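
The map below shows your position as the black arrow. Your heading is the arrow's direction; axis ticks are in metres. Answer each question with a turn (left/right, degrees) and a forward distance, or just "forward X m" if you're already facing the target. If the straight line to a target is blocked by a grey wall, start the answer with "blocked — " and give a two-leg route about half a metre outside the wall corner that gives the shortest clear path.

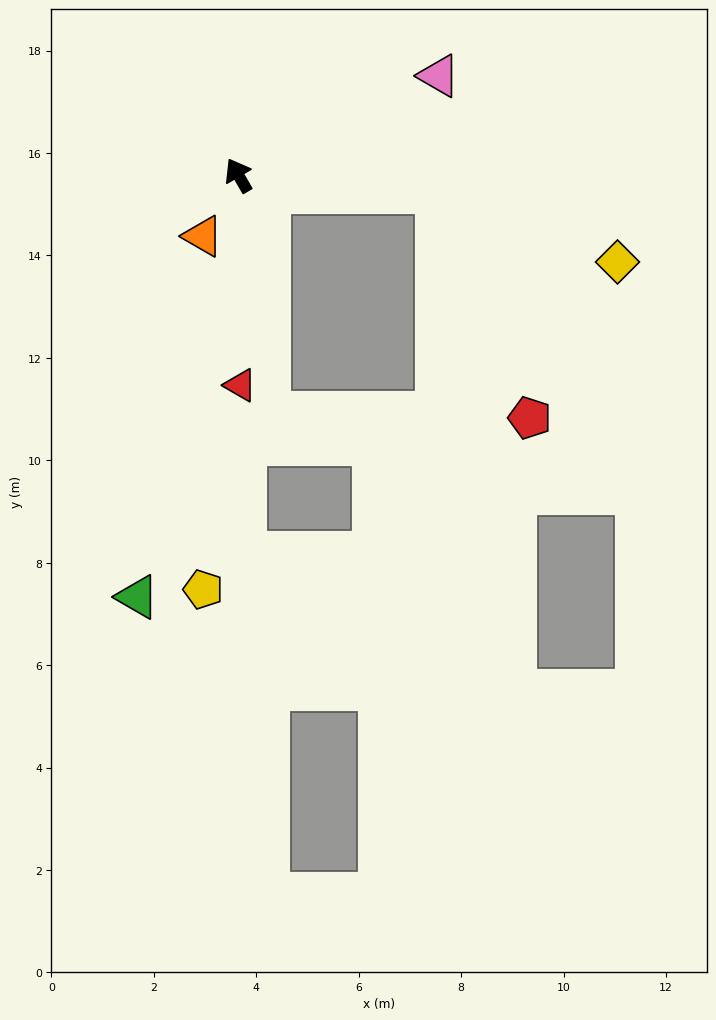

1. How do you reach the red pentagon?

blocked — turn right 125°, forward 3.9 m, then turn right 63°, forward 4.8 m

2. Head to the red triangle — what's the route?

turn left 150°, forward 4.1 m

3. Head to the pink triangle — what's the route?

turn right 94°, forward 4.4 m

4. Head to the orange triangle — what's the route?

turn left 120°, forward 1.4 m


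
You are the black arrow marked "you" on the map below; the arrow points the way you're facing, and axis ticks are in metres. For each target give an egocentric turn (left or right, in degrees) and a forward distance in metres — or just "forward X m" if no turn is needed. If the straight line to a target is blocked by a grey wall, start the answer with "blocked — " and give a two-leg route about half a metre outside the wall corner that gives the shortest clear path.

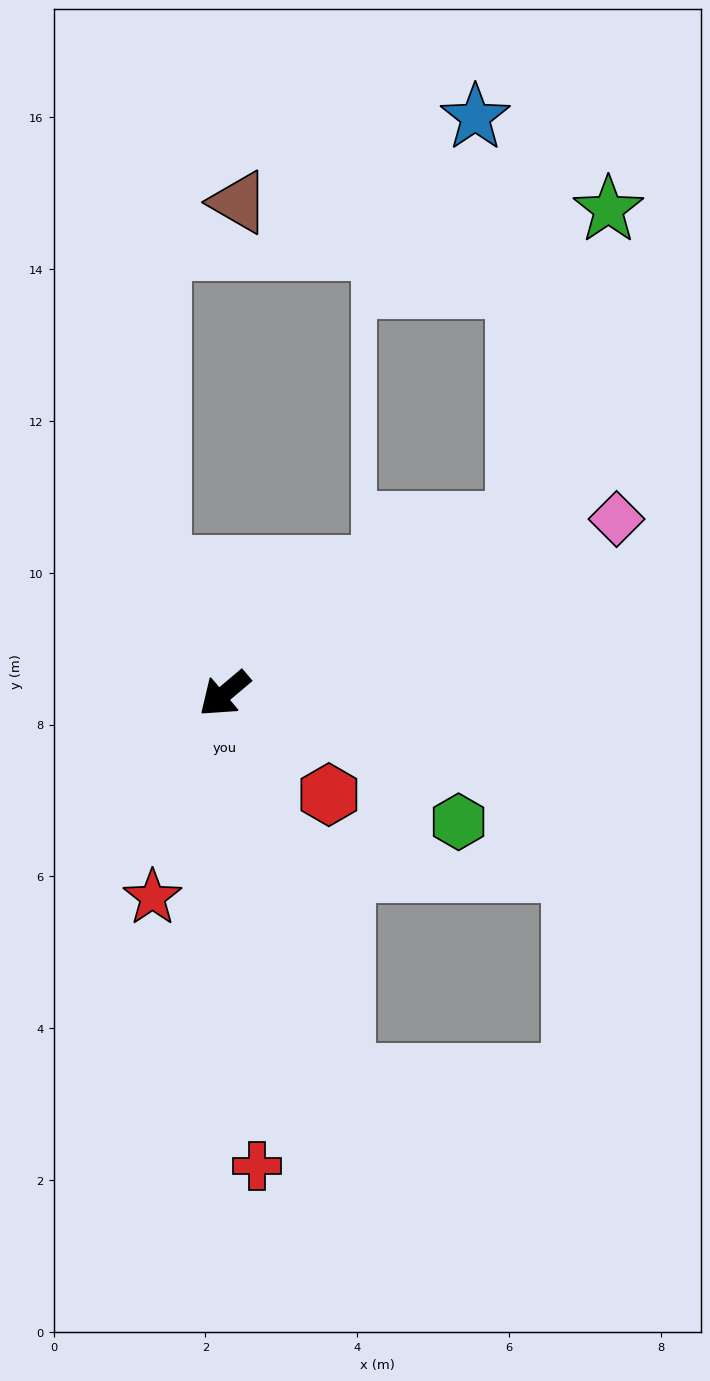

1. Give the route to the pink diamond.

turn left 164°, forward 5.7 m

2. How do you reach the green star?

blocked — turn left 170°, forward 4.5 m, then turn left 44°, forward 4.3 m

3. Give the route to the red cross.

turn left 54°, forward 6.2 m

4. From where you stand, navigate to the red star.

turn left 30°, forward 2.8 m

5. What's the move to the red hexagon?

turn left 96°, forward 1.9 m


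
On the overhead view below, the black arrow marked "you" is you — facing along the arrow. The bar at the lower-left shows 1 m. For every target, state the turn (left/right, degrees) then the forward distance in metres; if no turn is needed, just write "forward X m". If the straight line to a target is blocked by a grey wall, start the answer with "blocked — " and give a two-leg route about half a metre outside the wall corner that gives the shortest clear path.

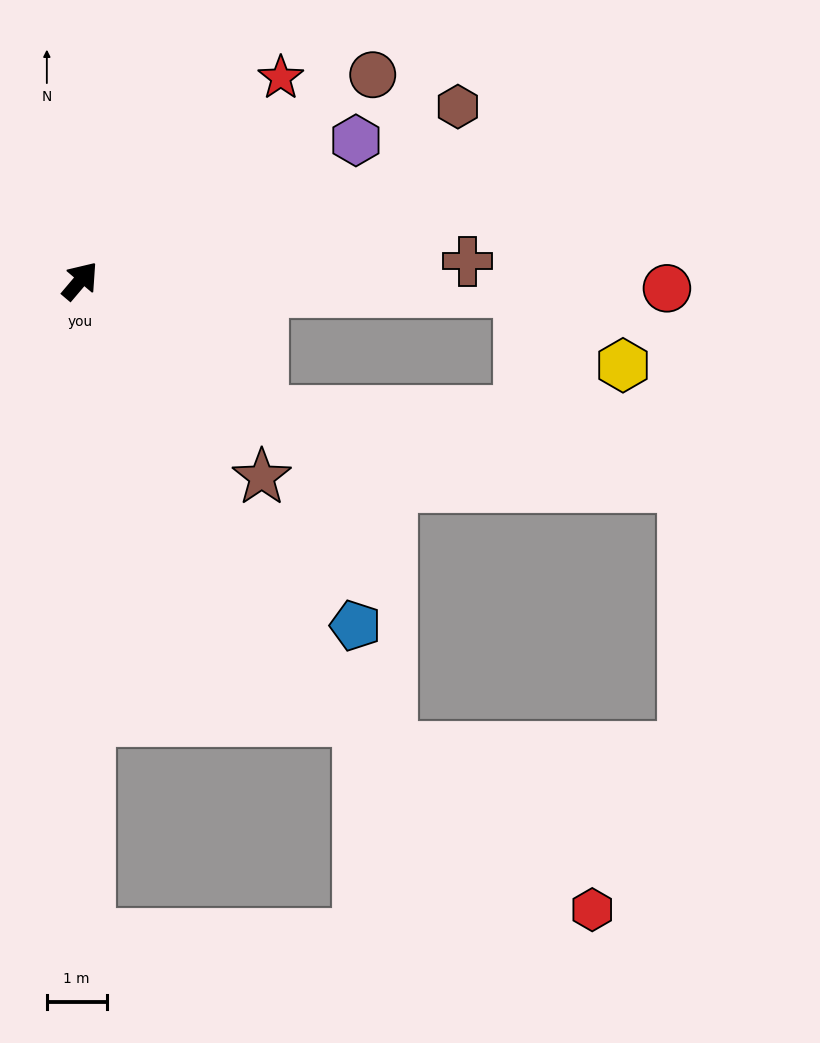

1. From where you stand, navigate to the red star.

turn right 4°, forward 4.8 m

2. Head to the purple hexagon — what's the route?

turn right 23°, forward 5.2 m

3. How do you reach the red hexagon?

blocked — turn right 106°, forward 9.4 m, then turn left 17°, forward 4.3 m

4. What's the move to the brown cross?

turn right 47°, forward 6.5 m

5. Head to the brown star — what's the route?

turn right 97°, forward 4.5 m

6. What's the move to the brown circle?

turn right 15°, forward 6.0 m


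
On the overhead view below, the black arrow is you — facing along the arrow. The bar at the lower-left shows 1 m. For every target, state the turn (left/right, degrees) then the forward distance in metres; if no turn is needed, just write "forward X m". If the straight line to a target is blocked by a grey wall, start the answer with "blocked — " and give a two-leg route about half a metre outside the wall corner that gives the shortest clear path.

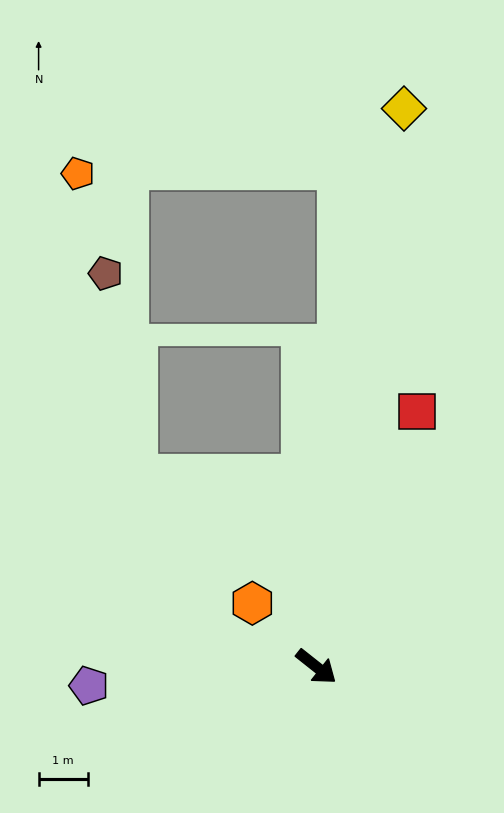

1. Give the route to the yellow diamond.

turn left 119°, forward 11.5 m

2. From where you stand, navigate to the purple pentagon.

turn right 137°, forward 4.6 m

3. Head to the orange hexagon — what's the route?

turn left 174°, forward 1.8 m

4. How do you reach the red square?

turn left 107°, forward 5.6 m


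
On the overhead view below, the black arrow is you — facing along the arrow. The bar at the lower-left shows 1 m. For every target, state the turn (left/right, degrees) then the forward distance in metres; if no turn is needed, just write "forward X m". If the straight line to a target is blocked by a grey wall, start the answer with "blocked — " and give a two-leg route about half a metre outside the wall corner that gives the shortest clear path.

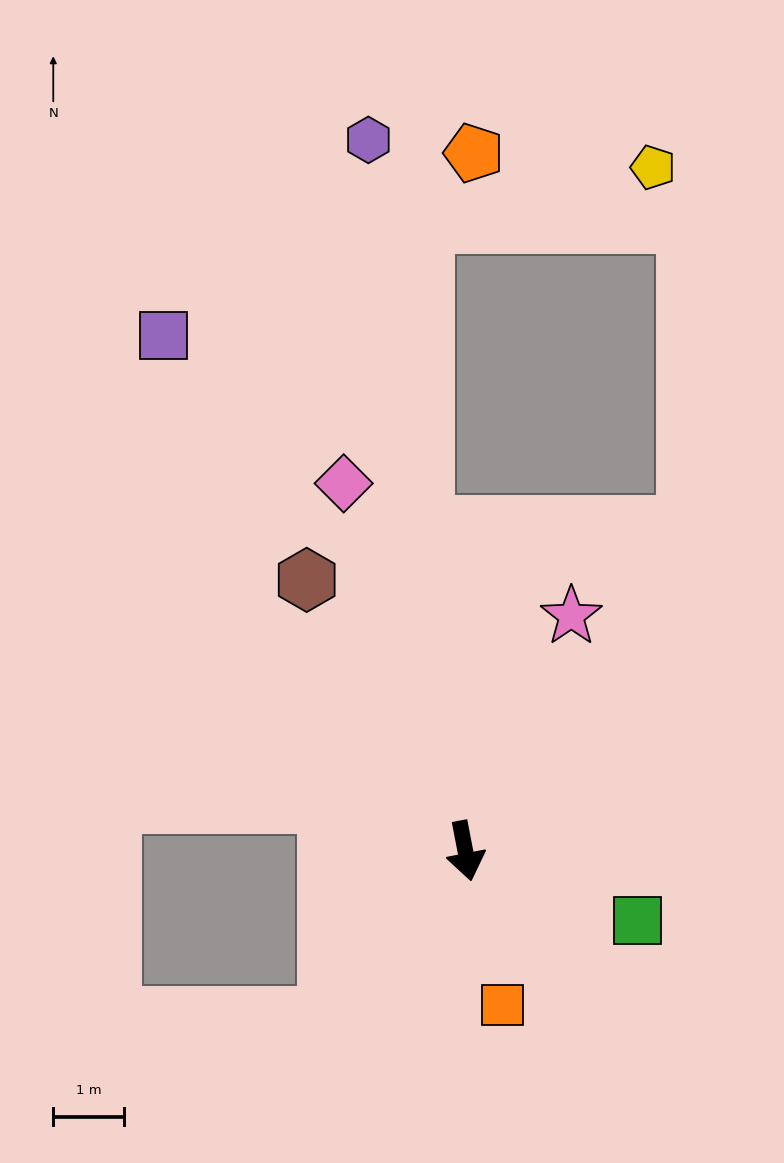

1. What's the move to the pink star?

turn left 145°, forward 3.6 m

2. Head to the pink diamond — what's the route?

turn right 173°, forward 5.4 m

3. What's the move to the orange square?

turn left 3°, forward 2.2 m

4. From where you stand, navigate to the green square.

turn left 57°, forward 2.6 m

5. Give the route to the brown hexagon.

turn right 161°, forward 4.4 m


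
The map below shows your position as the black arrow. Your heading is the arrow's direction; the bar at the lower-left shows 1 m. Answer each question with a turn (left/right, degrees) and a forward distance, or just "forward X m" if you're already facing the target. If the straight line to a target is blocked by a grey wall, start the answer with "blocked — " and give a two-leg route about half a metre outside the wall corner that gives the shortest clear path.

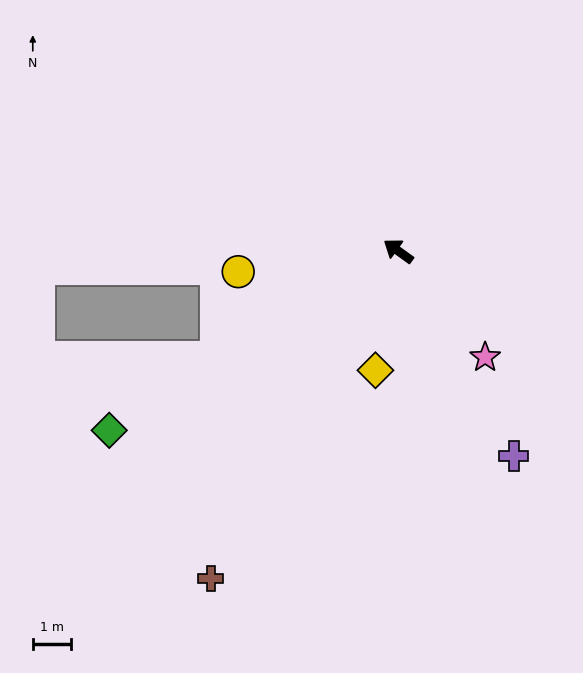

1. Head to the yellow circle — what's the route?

turn left 43°, forward 4.3 m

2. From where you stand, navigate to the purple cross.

turn left 155°, forward 6.2 m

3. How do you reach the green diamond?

turn left 68°, forward 9.0 m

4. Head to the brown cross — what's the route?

turn left 96°, forward 9.9 m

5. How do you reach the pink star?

turn left 165°, forward 3.6 m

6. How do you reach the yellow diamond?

turn left 115°, forward 3.2 m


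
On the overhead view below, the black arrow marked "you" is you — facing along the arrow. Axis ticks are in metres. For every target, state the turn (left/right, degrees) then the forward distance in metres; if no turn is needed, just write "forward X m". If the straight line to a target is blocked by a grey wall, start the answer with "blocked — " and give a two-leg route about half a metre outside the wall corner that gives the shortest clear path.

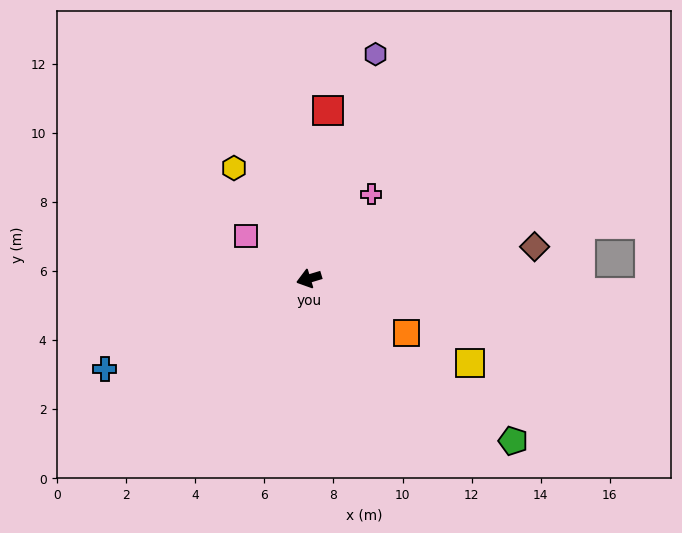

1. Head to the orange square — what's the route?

turn left 134°, forward 3.2 m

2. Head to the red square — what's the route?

turn right 113°, forward 4.9 m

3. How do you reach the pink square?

turn right 51°, forward 2.2 m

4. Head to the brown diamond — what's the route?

turn left 171°, forward 6.6 m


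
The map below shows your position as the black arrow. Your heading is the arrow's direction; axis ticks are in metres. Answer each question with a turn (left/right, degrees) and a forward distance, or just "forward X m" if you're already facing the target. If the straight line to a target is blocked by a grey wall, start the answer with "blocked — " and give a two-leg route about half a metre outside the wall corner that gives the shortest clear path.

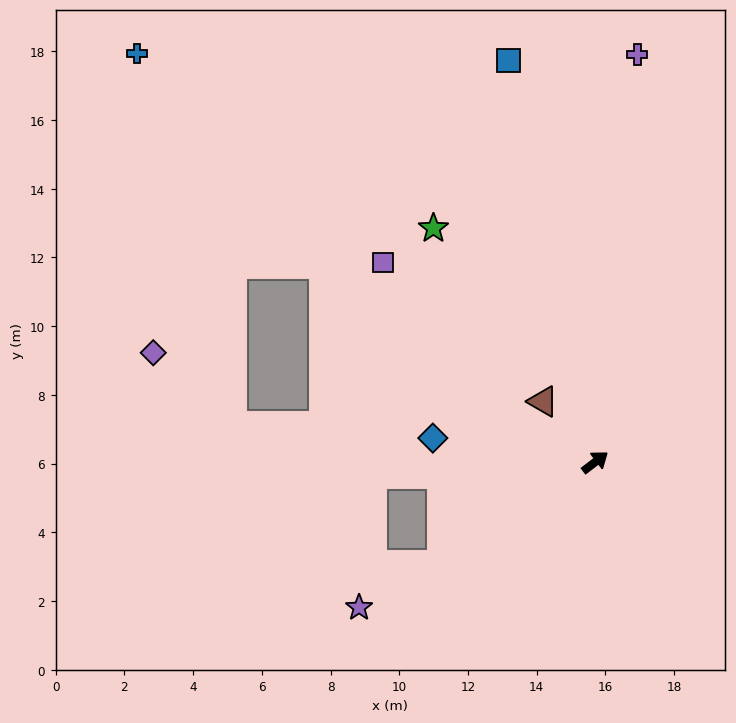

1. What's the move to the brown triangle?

turn left 93°, forward 2.3 m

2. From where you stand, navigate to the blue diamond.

turn left 134°, forward 4.8 m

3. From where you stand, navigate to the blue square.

turn left 65°, forward 12.0 m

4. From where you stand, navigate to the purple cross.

turn left 47°, forward 11.9 m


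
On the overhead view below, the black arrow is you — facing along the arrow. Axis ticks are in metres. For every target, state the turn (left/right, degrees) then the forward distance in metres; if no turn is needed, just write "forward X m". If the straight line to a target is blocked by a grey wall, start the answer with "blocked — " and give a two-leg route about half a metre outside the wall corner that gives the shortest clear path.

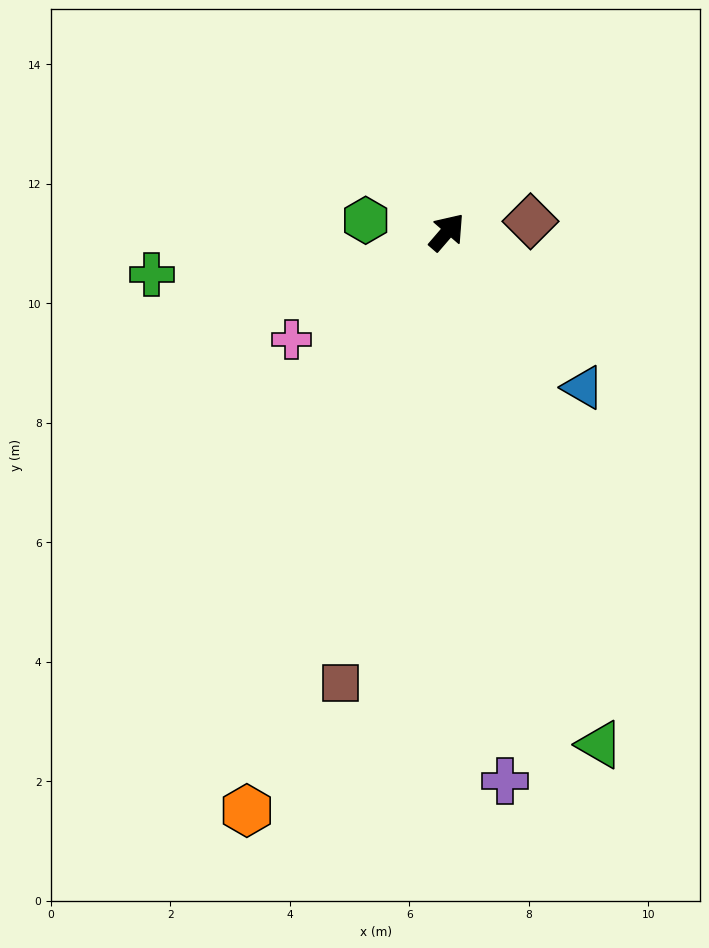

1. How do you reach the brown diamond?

turn right 42°, forward 1.4 m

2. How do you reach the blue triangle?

turn right 98°, forward 3.5 m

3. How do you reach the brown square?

turn right 152°, forward 7.8 m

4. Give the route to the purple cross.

turn right 133°, forward 9.2 m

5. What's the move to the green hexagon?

turn left 123°, forward 1.4 m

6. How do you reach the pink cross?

turn left 165°, forward 3.2 m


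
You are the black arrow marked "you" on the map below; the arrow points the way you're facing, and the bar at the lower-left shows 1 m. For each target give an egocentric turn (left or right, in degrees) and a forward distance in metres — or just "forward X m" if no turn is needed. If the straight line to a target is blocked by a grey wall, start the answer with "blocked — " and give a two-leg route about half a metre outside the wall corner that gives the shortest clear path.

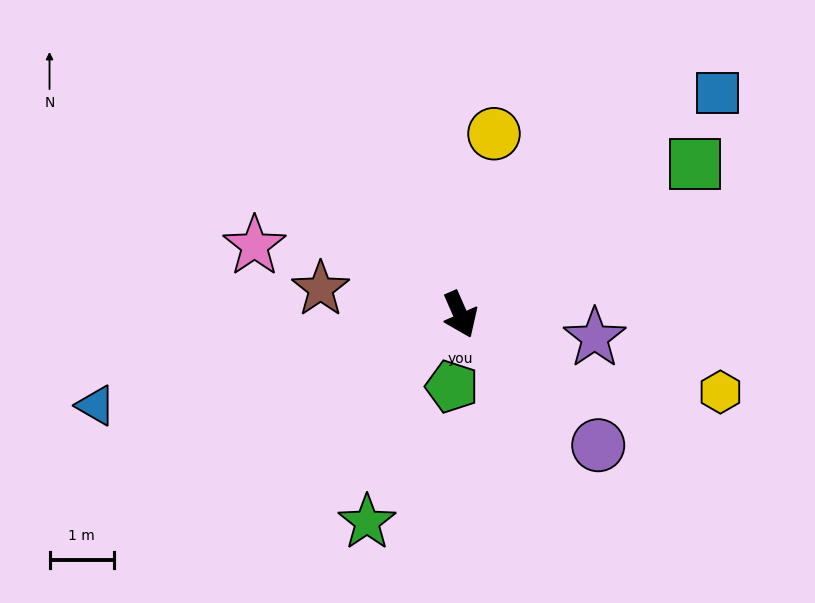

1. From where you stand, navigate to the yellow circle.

turn left 146°, forward 2.9 m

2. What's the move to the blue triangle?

turn right 100°, forward 5.9 m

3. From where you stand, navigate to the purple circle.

turn left 23°, forward 3.0 m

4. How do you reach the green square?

turn left 99°, forward 4.4 m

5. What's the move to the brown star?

turn right 124°, forward 2.2 m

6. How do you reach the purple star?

turn left 56°, forward 2.1 m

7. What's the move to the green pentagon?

turn right 30°, forward 1.1 m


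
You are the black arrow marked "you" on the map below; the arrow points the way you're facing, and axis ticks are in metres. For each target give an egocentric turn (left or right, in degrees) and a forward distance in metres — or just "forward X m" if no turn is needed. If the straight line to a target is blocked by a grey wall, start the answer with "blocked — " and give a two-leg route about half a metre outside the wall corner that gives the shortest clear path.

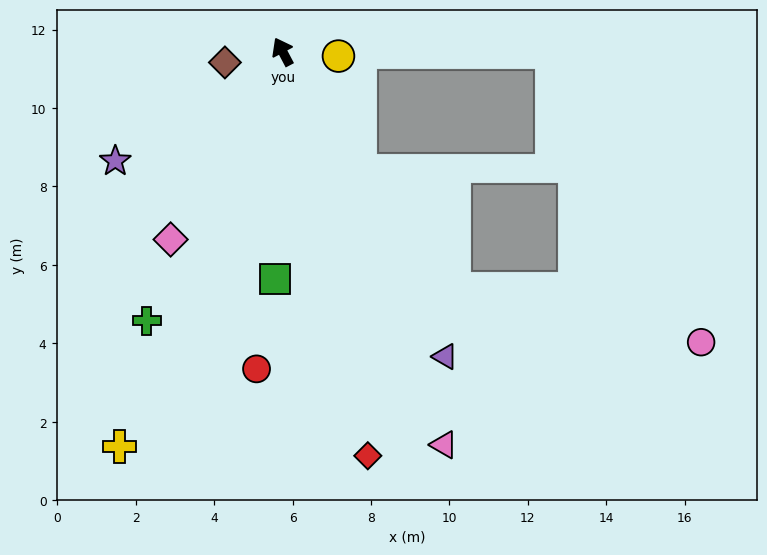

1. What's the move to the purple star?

turn left 95°, forward 5.1 m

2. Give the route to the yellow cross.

turn left 130°, forward 10.9 m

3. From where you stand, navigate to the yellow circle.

turn right 122°, forward 1.4 m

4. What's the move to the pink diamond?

turn left 121°, forward 5.6 m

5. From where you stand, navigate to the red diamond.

turn left 164°, forward 10.5 m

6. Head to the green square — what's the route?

turn left 150°, forward 5.8 m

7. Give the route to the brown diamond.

turn left 73°, forward 1.5 m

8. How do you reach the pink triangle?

turn left 174°, forward 10.8 m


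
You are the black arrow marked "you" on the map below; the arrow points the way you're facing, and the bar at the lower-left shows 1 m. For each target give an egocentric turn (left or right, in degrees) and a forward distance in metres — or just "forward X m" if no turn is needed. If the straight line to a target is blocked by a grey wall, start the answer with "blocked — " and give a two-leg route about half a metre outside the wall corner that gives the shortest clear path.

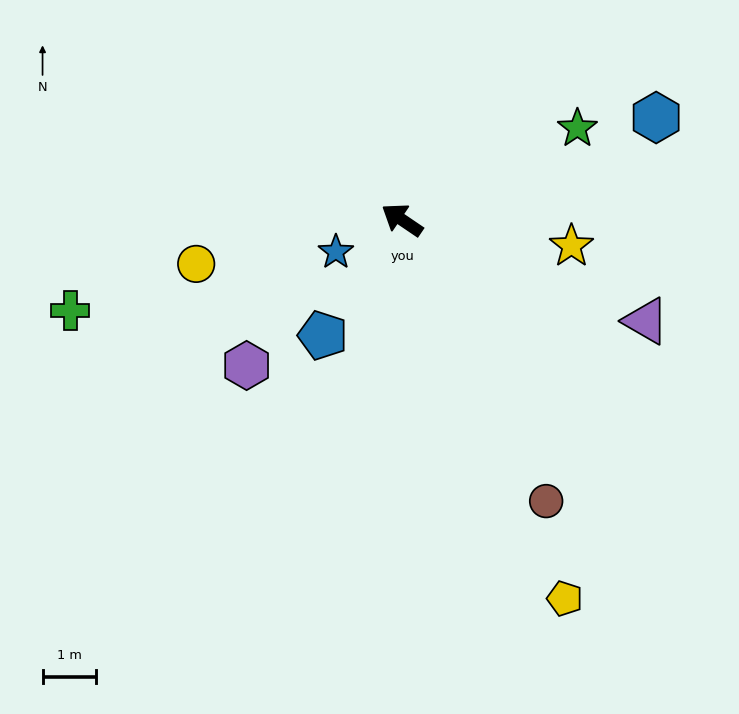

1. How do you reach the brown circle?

turn left 151°, forward 5.9 m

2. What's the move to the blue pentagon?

turn left 90°, forward 2.6 m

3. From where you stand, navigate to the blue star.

turn left 60°, forward 1.4 m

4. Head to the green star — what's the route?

turn right 118°, forward 3.7 m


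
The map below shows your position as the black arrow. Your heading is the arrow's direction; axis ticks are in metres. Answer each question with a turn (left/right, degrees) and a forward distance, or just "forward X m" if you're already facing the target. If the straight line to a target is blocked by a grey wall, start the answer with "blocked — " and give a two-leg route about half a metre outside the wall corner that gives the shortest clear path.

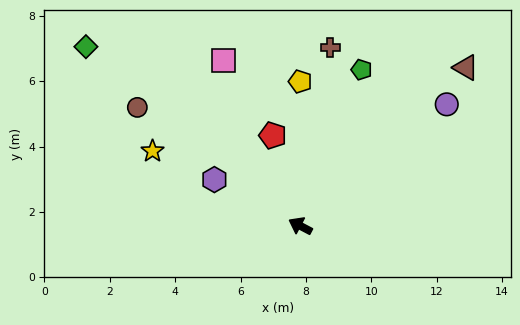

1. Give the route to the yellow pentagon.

turn right 62°, forward 4.4 m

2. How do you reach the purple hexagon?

forward 3.0 m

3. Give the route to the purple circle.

turn right 113°, forward 5.8 m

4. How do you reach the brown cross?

turn right 72°, forward 5.5 m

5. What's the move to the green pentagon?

turn right 84°, forward 5.1 m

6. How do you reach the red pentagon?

turn right 45°, forward 2.9 m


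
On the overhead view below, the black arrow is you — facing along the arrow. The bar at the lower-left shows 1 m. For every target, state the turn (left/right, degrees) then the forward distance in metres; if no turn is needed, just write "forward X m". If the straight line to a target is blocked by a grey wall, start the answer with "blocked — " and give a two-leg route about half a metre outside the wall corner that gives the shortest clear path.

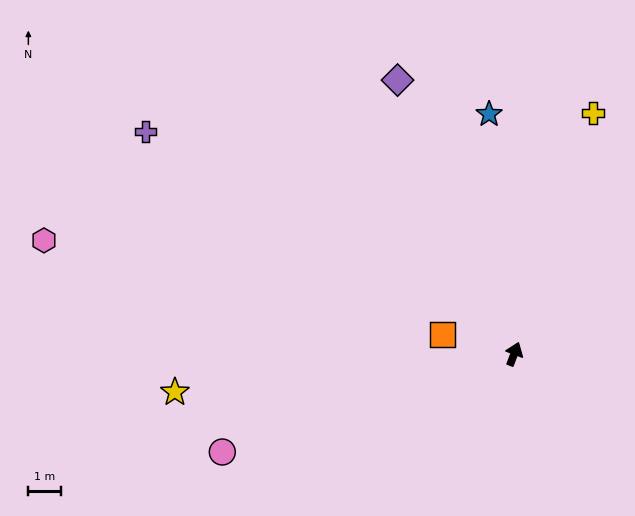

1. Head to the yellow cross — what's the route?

turn left 3°, forward 7.8 m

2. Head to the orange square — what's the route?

turn left 96°, forward 2.3 m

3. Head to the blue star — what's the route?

turn left 27°, forward 7.4 m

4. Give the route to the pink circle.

turn left 129°, forward 9.4 m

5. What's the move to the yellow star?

turn left 117°, forward 10.5 m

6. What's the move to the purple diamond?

turn left 44°, forward 9.1 m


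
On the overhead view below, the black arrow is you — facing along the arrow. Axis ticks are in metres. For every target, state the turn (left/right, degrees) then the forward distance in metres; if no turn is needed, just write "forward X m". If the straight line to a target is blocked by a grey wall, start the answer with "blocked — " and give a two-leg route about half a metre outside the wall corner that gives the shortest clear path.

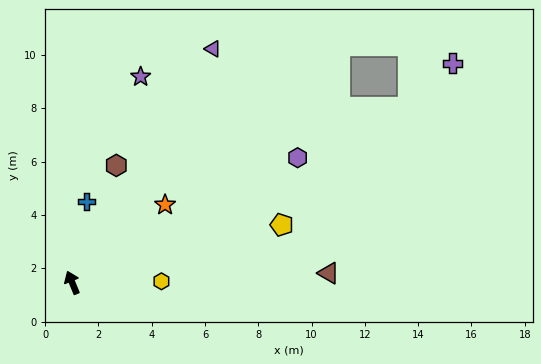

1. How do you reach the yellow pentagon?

turn right 97°, forward 8.2 m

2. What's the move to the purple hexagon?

turn right 83°, forward 9.7 m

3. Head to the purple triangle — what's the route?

turn right 54°, forward 10.2 m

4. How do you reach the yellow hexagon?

turn right 112°, forward 3.4 m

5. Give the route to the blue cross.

turn right 32°, forward 3.1 m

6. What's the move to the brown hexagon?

turn right 43°, forward 4.7 m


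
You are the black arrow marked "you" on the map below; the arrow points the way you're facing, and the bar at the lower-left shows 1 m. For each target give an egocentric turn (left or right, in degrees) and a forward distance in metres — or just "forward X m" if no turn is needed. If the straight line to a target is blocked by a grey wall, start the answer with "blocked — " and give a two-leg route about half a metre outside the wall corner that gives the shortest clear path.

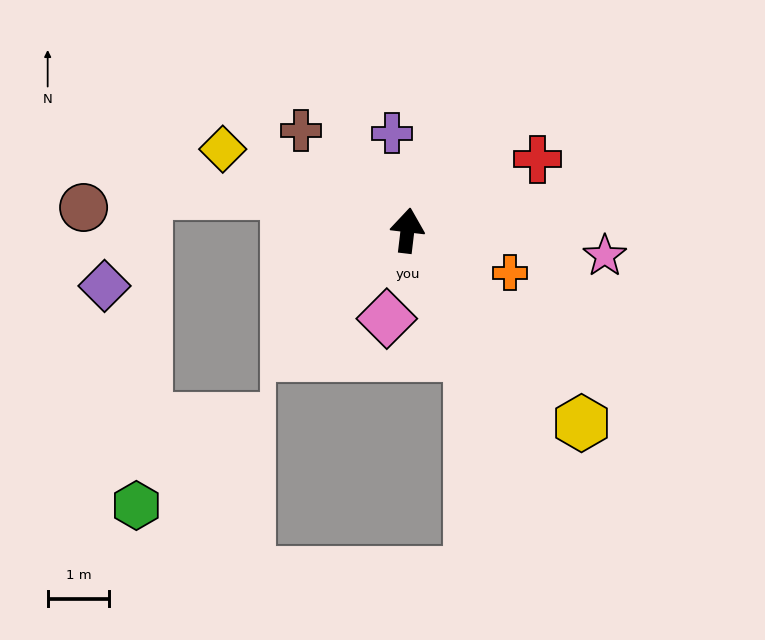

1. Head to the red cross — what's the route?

turn right 55°, forward 2.4 m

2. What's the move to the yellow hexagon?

turn right 131°, forward 4.2 m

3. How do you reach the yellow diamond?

turn left 73°, forward 3.3 m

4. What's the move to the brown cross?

turn left 54°, forward 2.4 m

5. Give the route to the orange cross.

turn right 106°, forward 1.8 m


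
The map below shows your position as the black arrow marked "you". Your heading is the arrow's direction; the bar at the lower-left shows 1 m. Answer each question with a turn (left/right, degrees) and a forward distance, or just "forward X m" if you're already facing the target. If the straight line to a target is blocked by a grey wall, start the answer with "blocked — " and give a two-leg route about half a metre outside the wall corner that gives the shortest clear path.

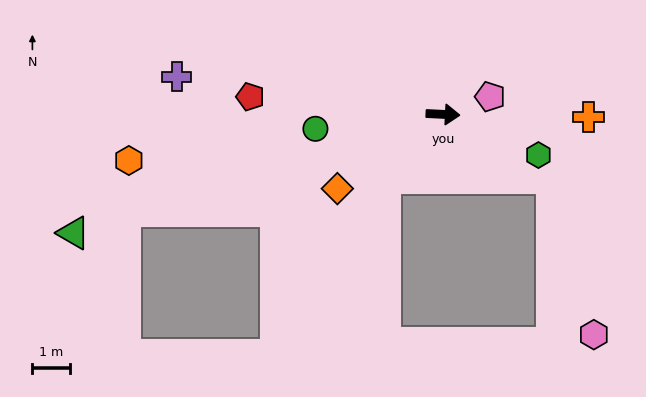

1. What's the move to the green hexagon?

turn right 20°, forward 2.8 m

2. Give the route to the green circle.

turn right 171°, forward 3.5 m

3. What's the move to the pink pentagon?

turn left 23°, forward 1.4 m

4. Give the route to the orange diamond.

turn right 142°, forward 3.5 m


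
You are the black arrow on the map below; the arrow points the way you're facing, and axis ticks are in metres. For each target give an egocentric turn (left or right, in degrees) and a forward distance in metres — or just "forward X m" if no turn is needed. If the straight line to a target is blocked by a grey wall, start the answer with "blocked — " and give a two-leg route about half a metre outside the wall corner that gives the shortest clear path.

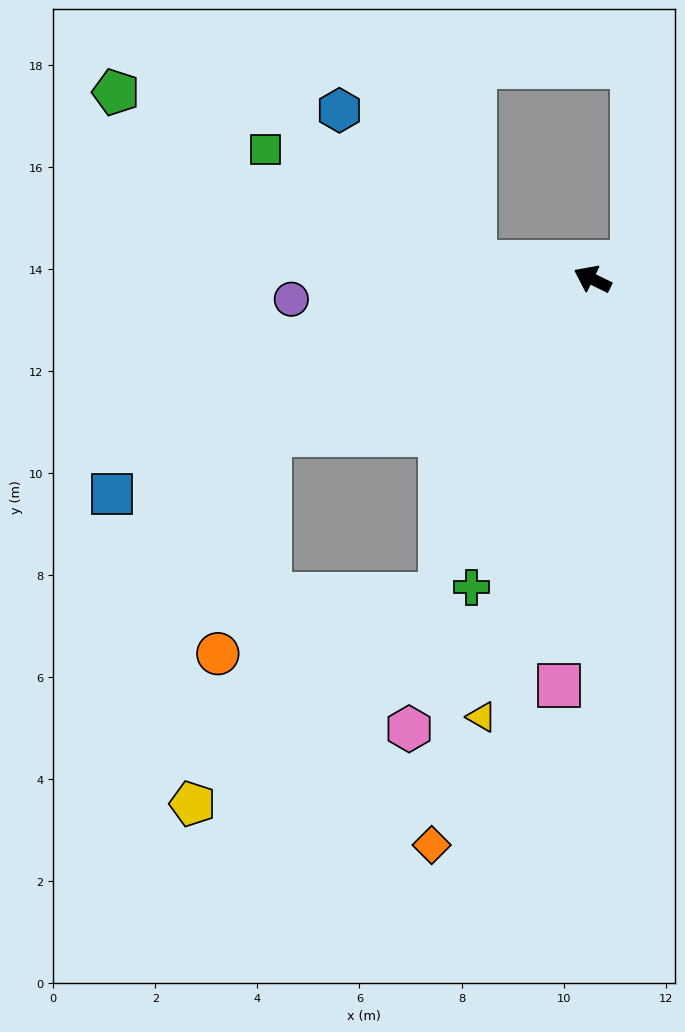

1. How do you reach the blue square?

turn left 50°, forward 10.3 m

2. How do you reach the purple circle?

turn left 30°, forward 5.9 m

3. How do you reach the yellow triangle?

turn left 102°, forward 8.9 m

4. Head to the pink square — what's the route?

turn left 111°, forward 8.0 m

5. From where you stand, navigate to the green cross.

turn left 95°, forward 6.5 m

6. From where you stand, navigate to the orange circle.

blocked — turn left 52°, forward 7.0 m, then turn left 51°, forward 4.4 m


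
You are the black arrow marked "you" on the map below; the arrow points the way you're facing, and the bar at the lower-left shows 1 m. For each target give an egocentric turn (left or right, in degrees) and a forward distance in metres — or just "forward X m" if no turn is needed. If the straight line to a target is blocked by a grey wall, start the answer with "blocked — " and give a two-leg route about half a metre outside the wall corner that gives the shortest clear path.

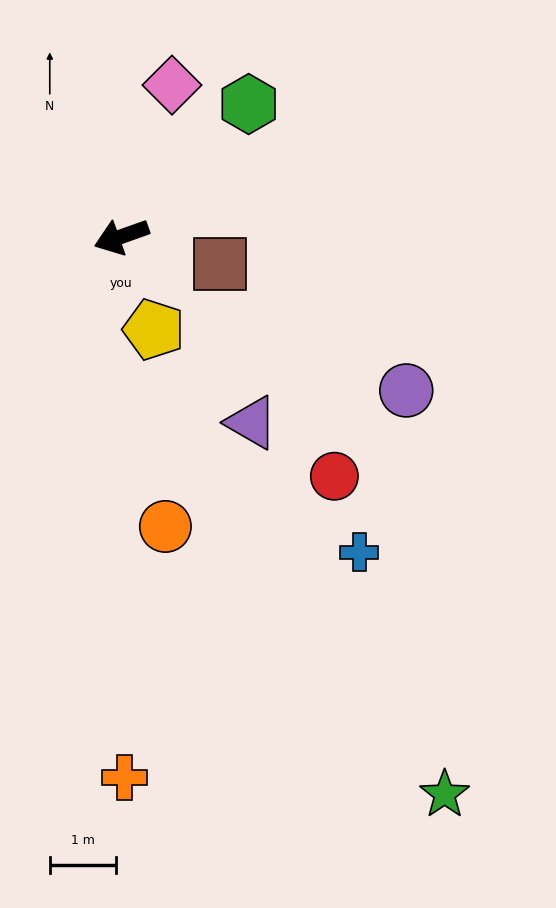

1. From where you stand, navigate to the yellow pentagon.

turn left 90°, forward 1.5 m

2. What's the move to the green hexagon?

turn right 153°, forward 2.8 m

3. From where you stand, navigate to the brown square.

turn left 145°, forward 1.5 m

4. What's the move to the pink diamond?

turn right 128°, forward 2.4 m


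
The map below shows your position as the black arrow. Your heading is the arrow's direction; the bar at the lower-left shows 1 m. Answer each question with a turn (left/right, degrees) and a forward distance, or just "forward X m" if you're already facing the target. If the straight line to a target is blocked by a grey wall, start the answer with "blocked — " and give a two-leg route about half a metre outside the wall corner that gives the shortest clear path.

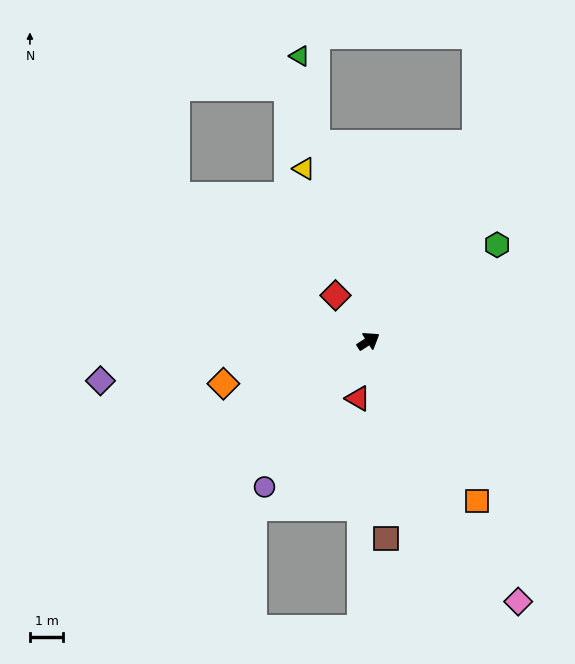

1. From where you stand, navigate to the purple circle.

turn right 158°, forward 5.4 m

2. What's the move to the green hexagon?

turn left 4°, forward 4.8 m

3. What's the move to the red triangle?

turn right 133°, forward 1.7 m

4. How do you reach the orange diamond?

turn left 164°, forward 4.5 m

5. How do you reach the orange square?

turn right 88°, forward 5.8 m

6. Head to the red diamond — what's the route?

turn left 93°, forward 1.7 m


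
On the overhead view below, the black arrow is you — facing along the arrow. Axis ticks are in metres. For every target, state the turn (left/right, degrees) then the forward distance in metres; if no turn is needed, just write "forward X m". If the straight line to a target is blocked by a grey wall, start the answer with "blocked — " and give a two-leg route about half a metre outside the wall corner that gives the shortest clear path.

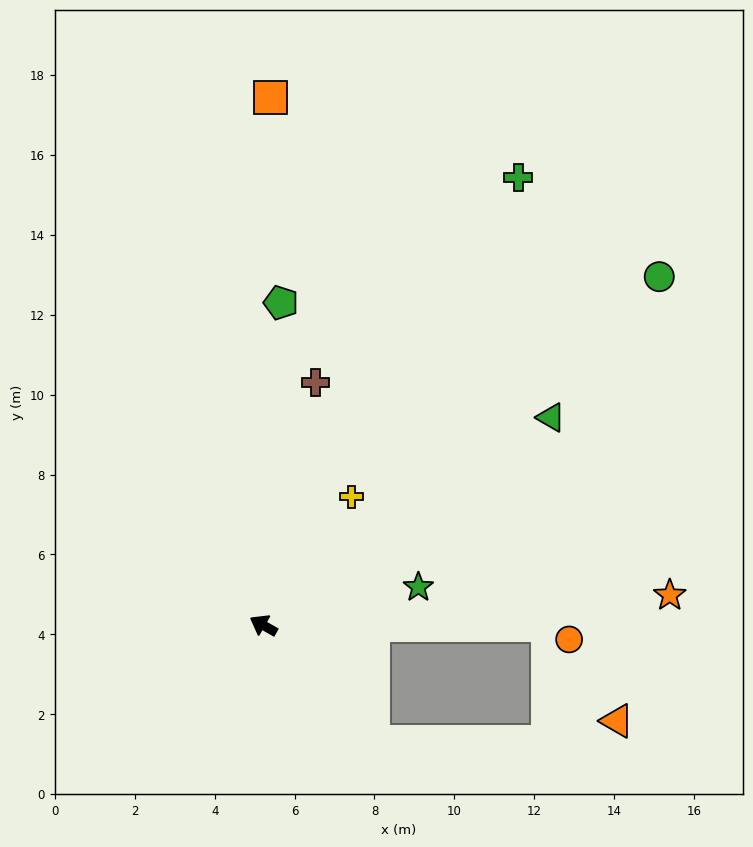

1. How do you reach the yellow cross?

turn right 95°, forward 3.9 m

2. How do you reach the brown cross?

turn right 72°, forward 6.2 m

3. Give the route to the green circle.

turn right 109°, forward 13.2 m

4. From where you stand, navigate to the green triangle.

turn right 114°, forward 8.9 m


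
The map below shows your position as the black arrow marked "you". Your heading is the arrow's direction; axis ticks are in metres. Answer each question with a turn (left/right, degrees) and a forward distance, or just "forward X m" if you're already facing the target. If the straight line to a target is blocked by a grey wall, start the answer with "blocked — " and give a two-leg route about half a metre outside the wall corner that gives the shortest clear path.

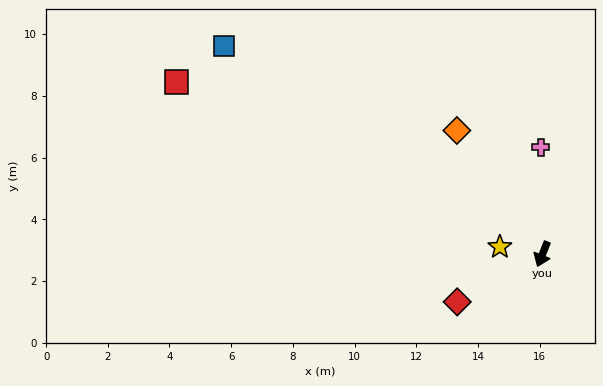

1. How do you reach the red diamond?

turn right 39°, forward 3.2 m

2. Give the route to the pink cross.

turn right 157°, forward 3.5 m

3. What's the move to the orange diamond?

turn right 124°, forward 4.9 m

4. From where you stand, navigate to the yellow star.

turn right 78°, forward 1.4 m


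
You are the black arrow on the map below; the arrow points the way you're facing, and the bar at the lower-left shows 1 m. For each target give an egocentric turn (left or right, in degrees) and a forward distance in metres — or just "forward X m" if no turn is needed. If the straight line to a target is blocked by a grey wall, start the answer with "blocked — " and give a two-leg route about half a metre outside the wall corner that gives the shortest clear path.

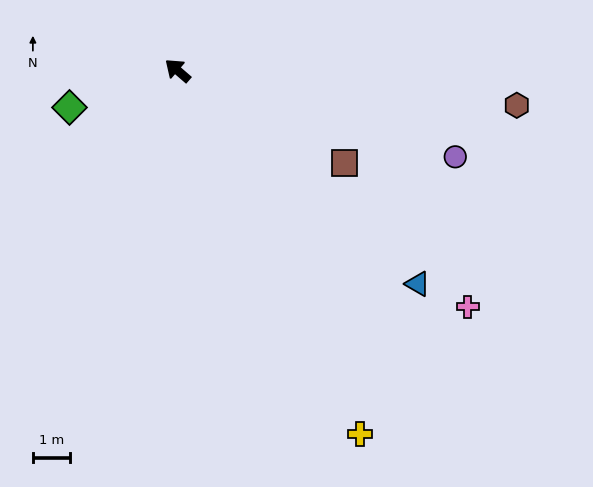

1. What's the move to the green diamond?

turn left 60°, forward 3.1 m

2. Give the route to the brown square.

turn right 168°, forward 5.1 m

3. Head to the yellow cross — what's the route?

turn left 157°, forward 10.9 m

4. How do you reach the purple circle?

turn right 156°, forward 7.8 m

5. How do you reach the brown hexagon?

turn right 145°, forward 9.1 m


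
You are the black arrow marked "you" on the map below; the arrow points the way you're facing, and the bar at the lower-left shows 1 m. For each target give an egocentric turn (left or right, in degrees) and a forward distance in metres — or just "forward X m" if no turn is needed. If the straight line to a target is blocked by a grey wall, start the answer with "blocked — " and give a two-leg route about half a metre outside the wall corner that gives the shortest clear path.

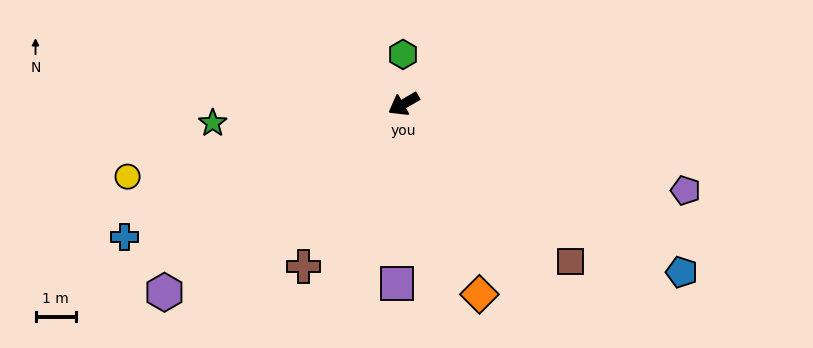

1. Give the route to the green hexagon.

turn right 119°, forward 1.2 m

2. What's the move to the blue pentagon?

turn left 119°, forward 8.0 m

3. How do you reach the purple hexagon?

turn left 8°, forward 7.5 m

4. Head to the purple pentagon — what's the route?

turn left 133°, forward 7.3 m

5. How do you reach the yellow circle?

turn right 15°, forward 7.0 m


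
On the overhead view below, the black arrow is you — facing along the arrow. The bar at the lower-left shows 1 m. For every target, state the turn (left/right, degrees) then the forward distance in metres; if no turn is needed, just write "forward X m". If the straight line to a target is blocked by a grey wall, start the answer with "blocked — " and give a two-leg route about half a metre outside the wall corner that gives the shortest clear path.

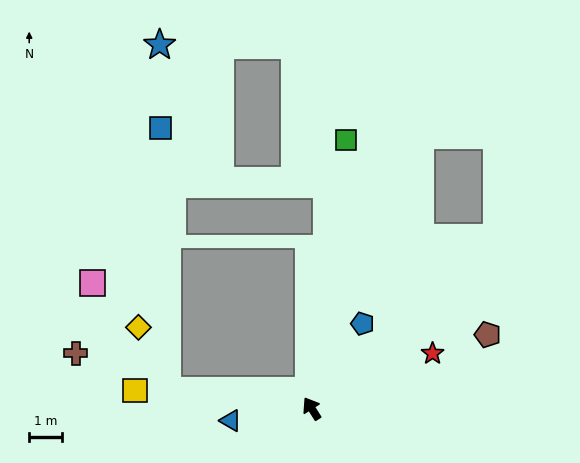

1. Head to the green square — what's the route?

turn right 40°, forward 8.3 m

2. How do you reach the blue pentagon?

turn right 63°, forward 3.0 m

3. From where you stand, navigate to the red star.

turn right 98°, forward 4.1 m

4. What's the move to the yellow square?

turn left 52°, forward 5.5 m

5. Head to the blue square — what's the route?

blocked — turn left 51°, forward 4.5 m, then turn right 82°, forward 8.1 m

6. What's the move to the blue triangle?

turn left 66°, forward 2.5 m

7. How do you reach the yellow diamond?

blocked — turn left 51°, forward 4.5 m, then turn right 59°, forward 2.1 m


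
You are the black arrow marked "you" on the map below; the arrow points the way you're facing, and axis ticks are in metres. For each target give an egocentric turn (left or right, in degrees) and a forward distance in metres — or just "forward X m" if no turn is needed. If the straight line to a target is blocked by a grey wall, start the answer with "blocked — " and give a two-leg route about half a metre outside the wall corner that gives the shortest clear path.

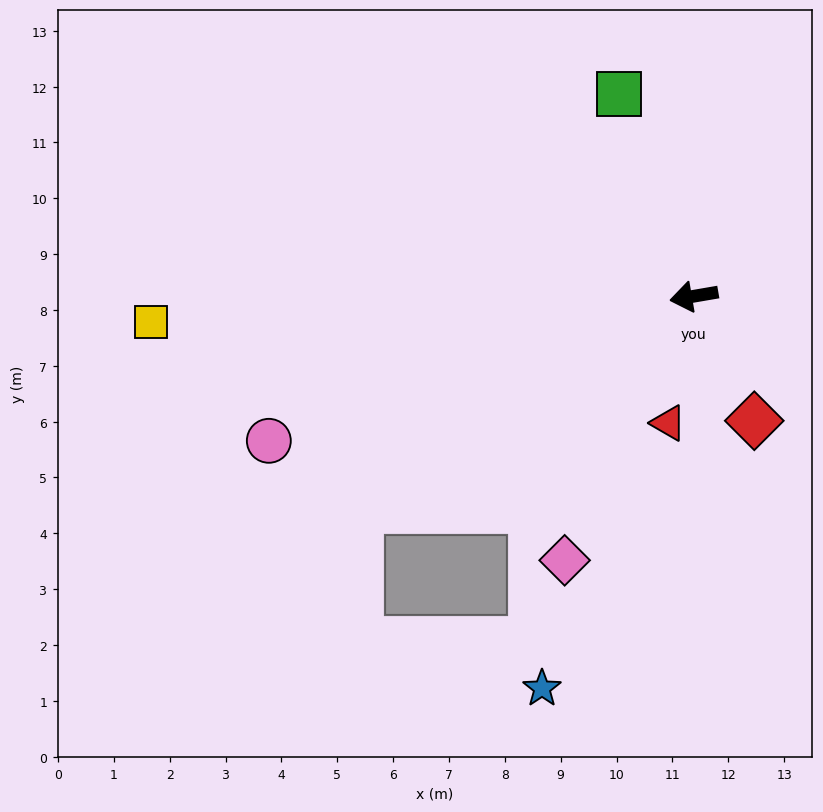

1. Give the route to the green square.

turn right 80°, forward 3.9 m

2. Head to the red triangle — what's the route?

turn left 69°, forward 2.3 m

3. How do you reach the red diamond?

turn left 106°, forward 2.5 m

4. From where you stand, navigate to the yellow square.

turn right 7°, forward 9.7 m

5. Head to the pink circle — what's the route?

turn left 9°, forward 8.0 m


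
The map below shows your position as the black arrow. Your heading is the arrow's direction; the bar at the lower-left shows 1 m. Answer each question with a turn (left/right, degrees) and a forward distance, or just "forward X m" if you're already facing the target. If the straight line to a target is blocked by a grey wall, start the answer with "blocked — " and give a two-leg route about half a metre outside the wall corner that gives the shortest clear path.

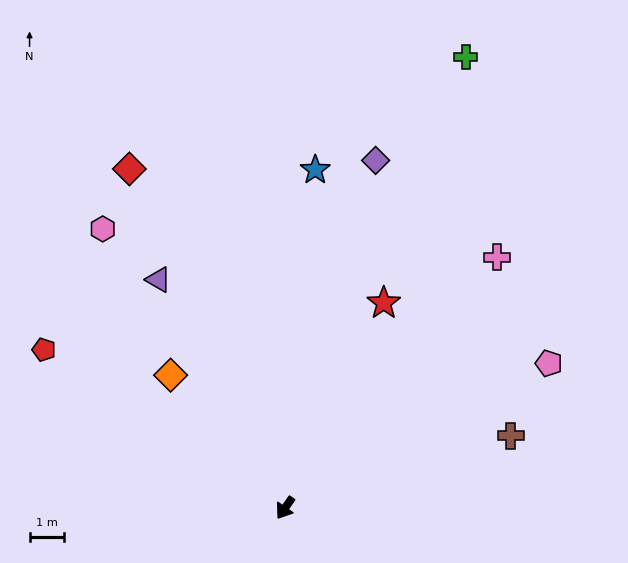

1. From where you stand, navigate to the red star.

turn right 171°, forward 6.7 m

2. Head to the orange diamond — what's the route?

turn right 105°, forward 5.1 m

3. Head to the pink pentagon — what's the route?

turn left 153°, forward 8.8 m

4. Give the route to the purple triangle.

turn right 116°, forward 7.7 m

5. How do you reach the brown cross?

turn left 142°, forward 7.0 m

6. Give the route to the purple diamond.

turn right 160°, forward 10.5 m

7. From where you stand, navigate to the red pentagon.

turn right 89°, forward 8.5 m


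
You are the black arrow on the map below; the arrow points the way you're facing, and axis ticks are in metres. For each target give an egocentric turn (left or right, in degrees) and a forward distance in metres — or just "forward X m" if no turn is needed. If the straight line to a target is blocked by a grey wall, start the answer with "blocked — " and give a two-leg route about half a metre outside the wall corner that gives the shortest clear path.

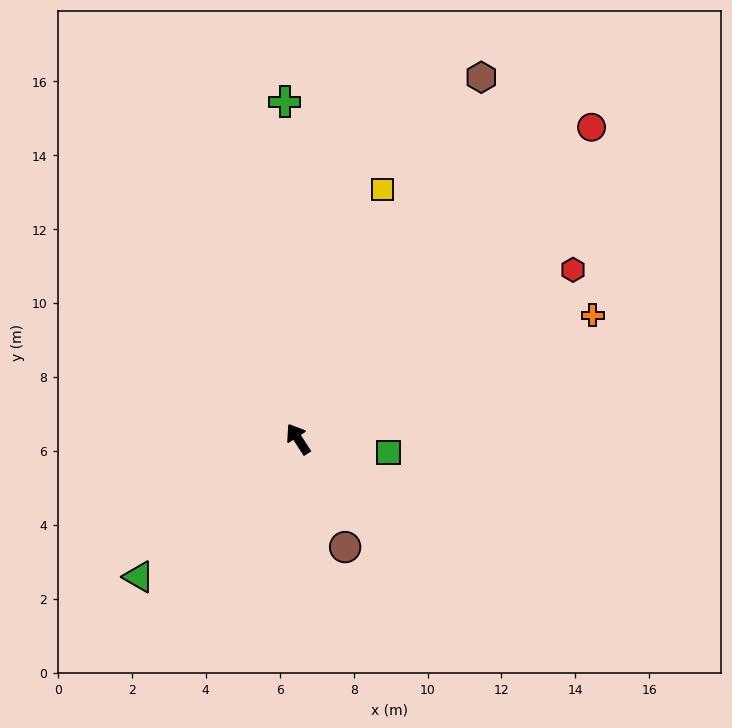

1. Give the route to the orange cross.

turn right 100°, forward 8.6 m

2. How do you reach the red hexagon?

turn right 91°, forward 8.7 m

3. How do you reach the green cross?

turn right 31°, forward 9.1 m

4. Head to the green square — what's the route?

turn right 131°, forward 2.5 m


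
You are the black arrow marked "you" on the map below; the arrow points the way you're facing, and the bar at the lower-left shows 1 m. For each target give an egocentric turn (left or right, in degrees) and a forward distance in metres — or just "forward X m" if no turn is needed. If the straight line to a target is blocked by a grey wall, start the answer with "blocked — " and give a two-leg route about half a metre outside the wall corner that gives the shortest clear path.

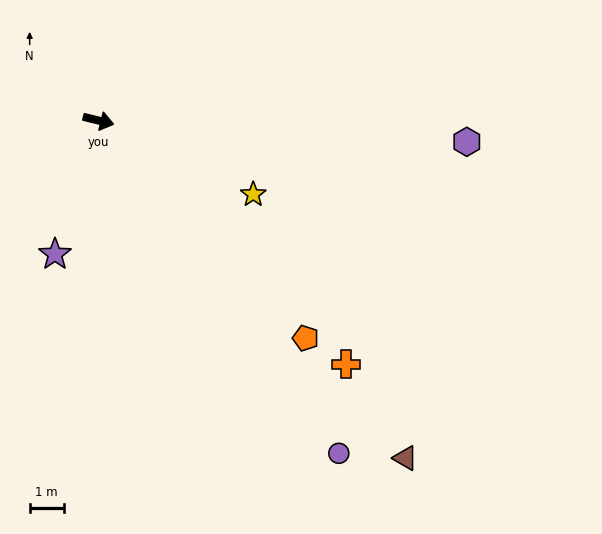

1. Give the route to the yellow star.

turn right 12°, forward 5.1 m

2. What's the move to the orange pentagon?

turn right 33°, forward 8.9 m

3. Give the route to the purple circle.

turn right 40°, forward 12.1 m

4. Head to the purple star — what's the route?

turn right 94°, forward 4.1 m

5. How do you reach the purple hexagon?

turn left 10°, forward 10.9 m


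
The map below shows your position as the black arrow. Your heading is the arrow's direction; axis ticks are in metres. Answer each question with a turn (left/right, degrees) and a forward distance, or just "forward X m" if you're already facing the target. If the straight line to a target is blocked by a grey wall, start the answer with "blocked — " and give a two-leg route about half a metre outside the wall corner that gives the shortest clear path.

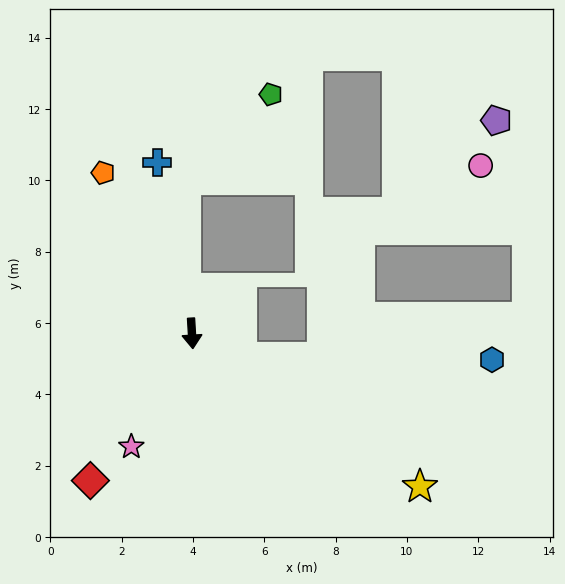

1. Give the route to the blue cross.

turn right 172°, forward 4.9 m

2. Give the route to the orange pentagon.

turn right 154°, forward 5.1 m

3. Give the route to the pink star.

turn right 32°, forward 3.6 m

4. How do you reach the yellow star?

turn left 53°, forward 7.7 m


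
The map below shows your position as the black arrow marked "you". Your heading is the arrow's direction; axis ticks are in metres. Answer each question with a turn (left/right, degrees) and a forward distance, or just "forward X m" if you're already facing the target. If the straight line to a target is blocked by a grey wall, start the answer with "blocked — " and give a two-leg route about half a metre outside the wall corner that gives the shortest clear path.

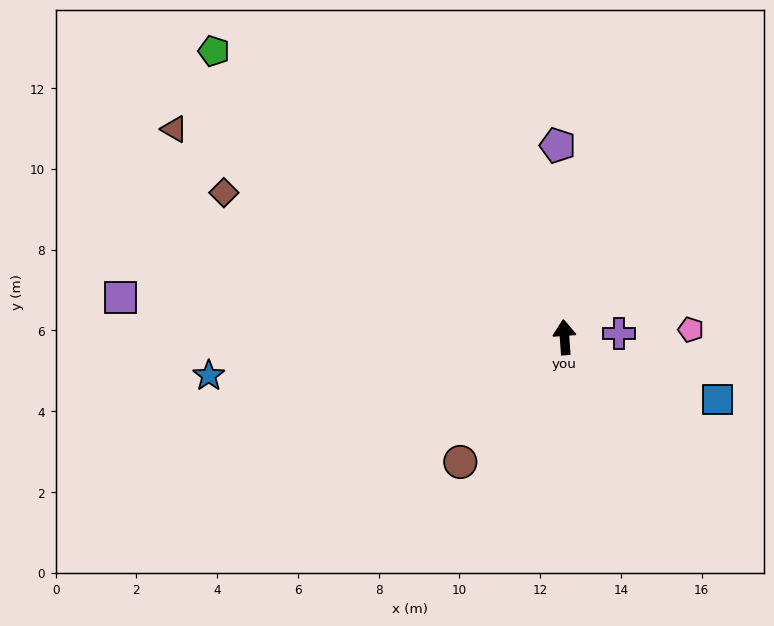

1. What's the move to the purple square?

turn left 81°, forward 11.0 m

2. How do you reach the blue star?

turn left 92°, forward 8.9 m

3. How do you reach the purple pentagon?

forward 4.7 m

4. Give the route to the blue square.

turn right 116°, forward 4.1 m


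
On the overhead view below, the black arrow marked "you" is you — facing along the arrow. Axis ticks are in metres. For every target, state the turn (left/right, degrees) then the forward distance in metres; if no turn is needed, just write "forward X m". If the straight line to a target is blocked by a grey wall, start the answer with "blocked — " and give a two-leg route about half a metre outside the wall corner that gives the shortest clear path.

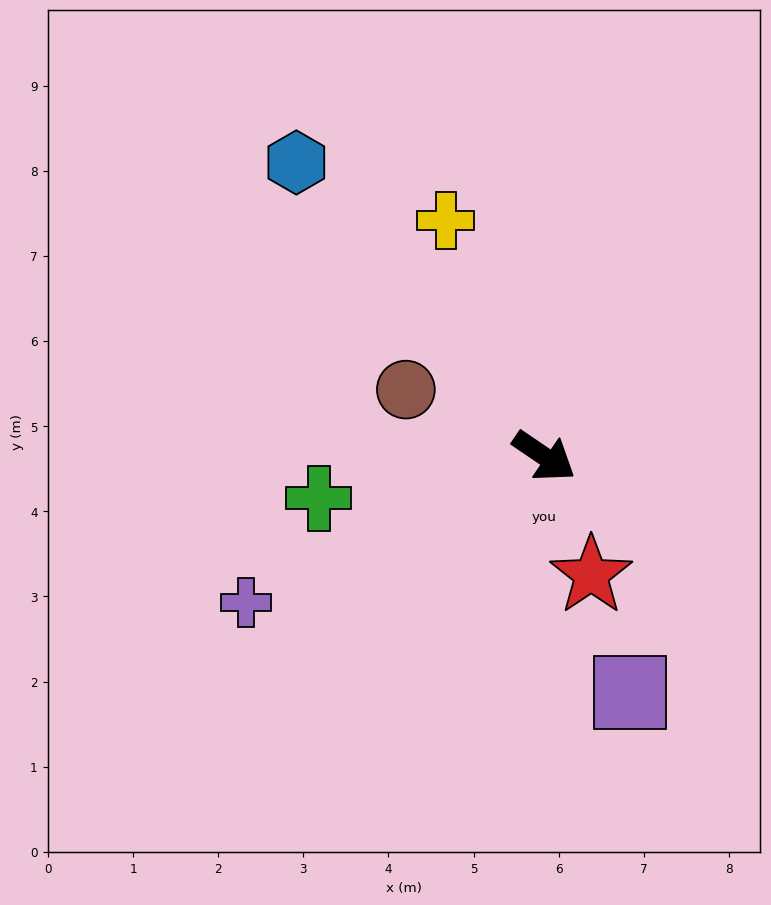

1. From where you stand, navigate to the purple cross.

turn right 120°, forward 3.9 m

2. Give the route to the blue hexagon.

turn left 164°, forward 4.5 m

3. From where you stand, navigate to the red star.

turn right 34°, forward 1.5 m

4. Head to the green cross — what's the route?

turn right 135°, forward 2.7 m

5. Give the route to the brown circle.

turn right 172°, forward 1.8 m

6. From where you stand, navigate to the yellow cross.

turn left 147°, forward 3.0 m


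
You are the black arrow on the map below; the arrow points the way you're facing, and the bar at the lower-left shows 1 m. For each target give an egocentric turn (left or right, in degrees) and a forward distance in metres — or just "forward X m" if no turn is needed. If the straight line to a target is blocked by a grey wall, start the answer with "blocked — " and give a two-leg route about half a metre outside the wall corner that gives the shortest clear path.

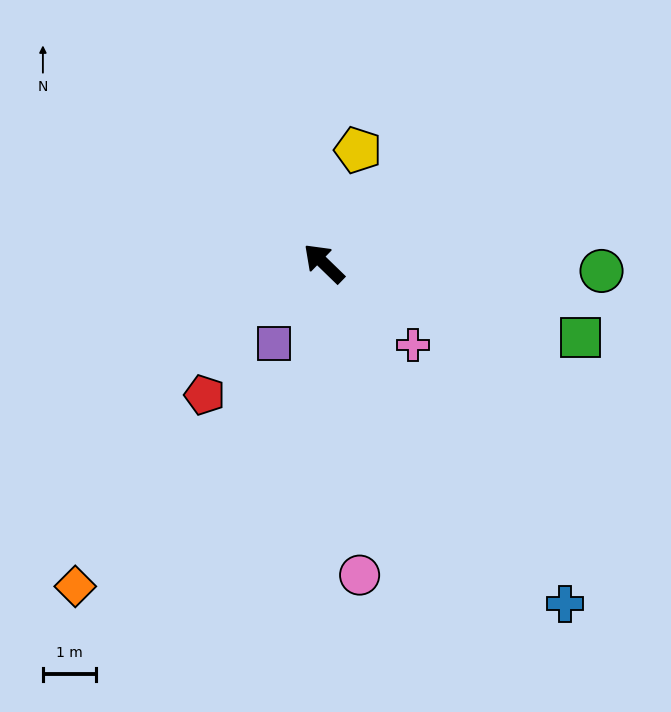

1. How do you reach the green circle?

turn right 137°, forward 5.2 m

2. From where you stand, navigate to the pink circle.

turn left 141°, forward 5.9 m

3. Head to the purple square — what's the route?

turn left 102°, forward 1.8 m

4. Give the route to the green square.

turn right 152°, forward 5.0 m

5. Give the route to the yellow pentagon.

turn right 63°, forward 2.2 m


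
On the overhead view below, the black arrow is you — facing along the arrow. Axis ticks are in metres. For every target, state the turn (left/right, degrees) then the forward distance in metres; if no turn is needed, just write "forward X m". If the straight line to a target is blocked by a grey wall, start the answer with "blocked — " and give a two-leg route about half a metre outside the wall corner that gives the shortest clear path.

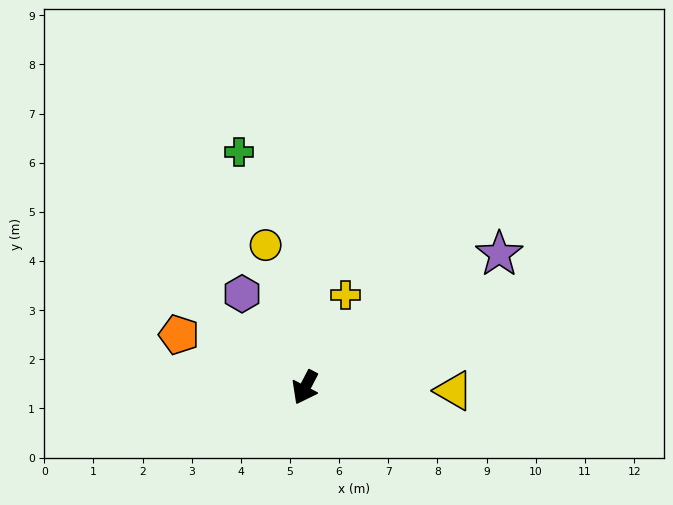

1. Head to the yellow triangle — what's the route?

turn left 116°, forward 3.0 m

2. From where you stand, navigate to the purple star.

turn left 152°, forward 4.8 m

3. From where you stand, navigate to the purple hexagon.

turn right 119°, forward 2.3 m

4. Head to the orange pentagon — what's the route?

turn right 85°, forward 2.8 m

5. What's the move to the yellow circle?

turn right 137°, forward 3.0 m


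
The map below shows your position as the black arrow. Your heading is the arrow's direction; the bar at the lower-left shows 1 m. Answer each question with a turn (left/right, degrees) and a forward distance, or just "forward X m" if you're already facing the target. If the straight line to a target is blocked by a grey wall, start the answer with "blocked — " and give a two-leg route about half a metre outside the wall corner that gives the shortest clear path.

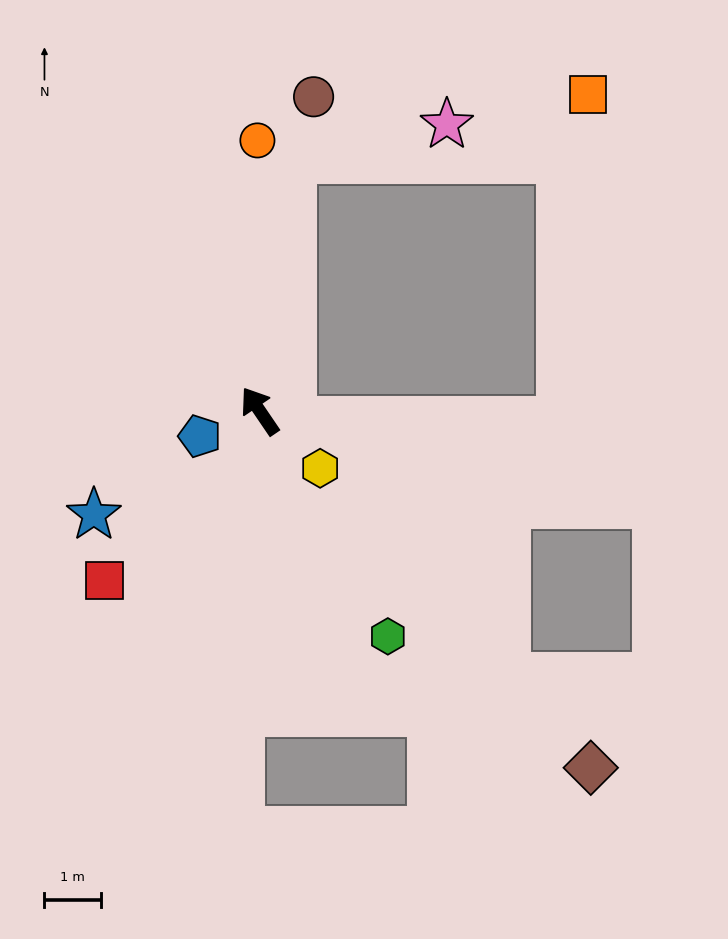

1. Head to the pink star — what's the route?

blocked — turn right 42°, forward 4.5 m, then turn right 70°, forward 2.8 m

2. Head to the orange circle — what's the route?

turn right 34°, forward 4.8 m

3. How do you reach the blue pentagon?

turn left 79°, forward 1.1 m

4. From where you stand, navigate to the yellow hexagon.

turn right 168°, forward 1.5 m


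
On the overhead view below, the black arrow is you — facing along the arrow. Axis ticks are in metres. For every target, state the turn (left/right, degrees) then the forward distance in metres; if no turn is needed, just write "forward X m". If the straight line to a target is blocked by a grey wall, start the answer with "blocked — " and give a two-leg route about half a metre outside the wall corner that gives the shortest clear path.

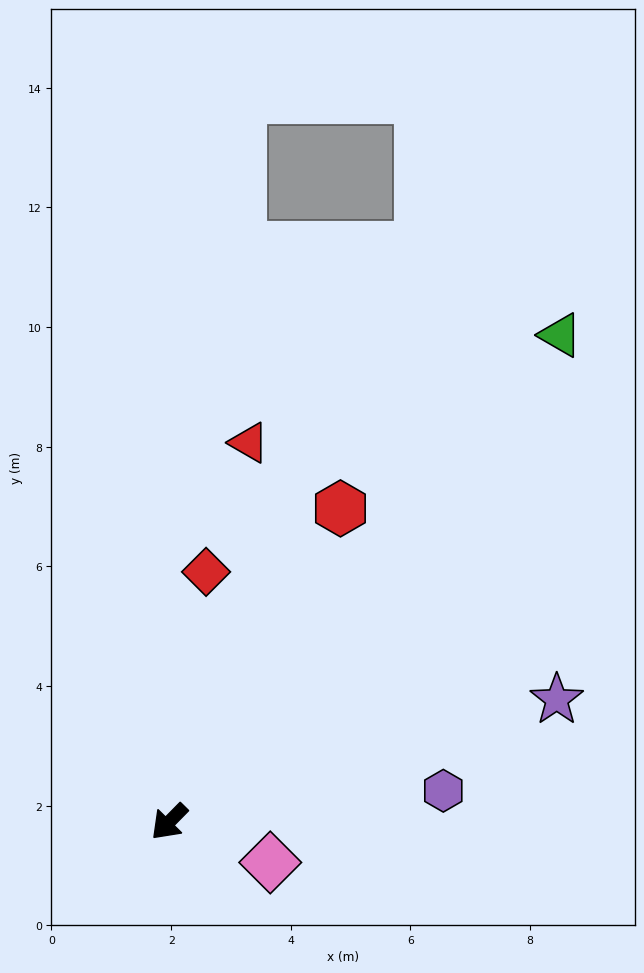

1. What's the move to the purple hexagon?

turn left 141°, forward 4.6 m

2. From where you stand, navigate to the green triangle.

turn right 174°, forward 10.4 m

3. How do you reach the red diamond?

turn right 144°, forward 4.2 m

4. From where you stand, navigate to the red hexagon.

turn right 164°, forward 6.0 m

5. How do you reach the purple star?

turn left 152°, forward 6.8 m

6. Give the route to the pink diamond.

turn left 113°, forward 1.8 m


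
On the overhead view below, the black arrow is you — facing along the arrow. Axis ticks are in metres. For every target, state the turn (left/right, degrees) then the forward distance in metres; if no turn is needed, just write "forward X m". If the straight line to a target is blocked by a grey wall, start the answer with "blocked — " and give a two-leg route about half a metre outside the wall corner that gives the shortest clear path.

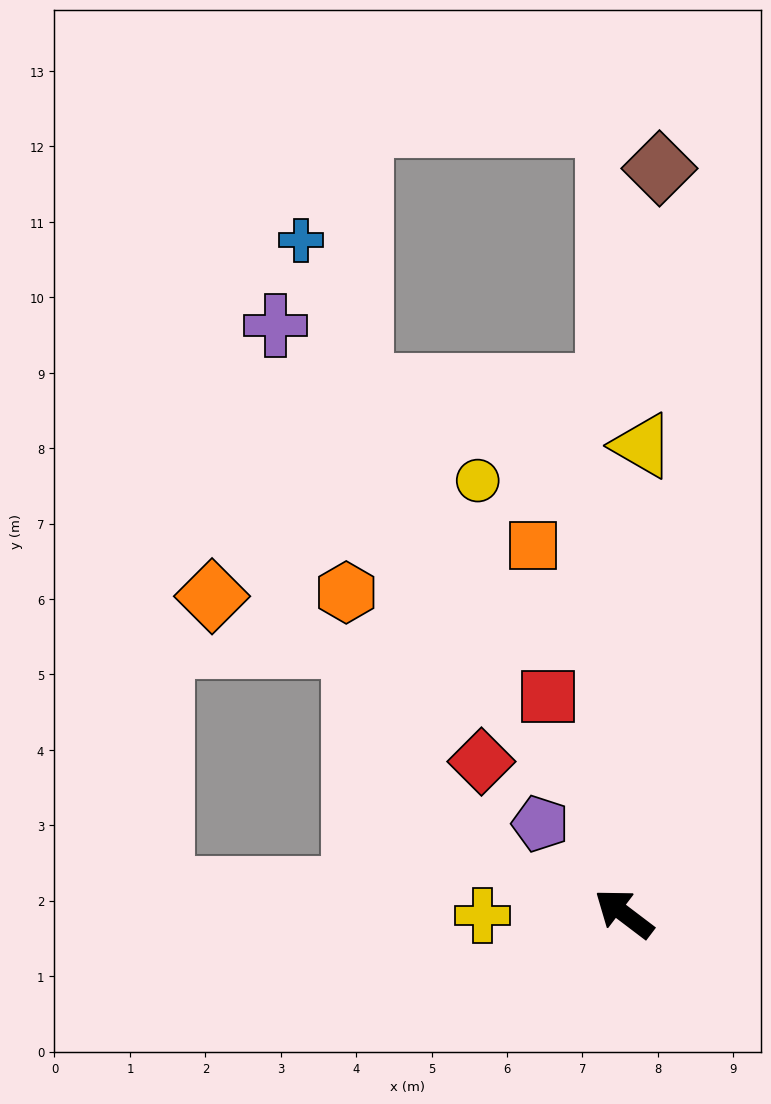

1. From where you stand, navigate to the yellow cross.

turn left 38°, forward 1.9 m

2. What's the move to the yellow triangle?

turn right 55°, forward 6.2 m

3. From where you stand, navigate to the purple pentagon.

turn right 10°, forward 1.6 m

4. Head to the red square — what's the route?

turn right 34°, forward 3.1 m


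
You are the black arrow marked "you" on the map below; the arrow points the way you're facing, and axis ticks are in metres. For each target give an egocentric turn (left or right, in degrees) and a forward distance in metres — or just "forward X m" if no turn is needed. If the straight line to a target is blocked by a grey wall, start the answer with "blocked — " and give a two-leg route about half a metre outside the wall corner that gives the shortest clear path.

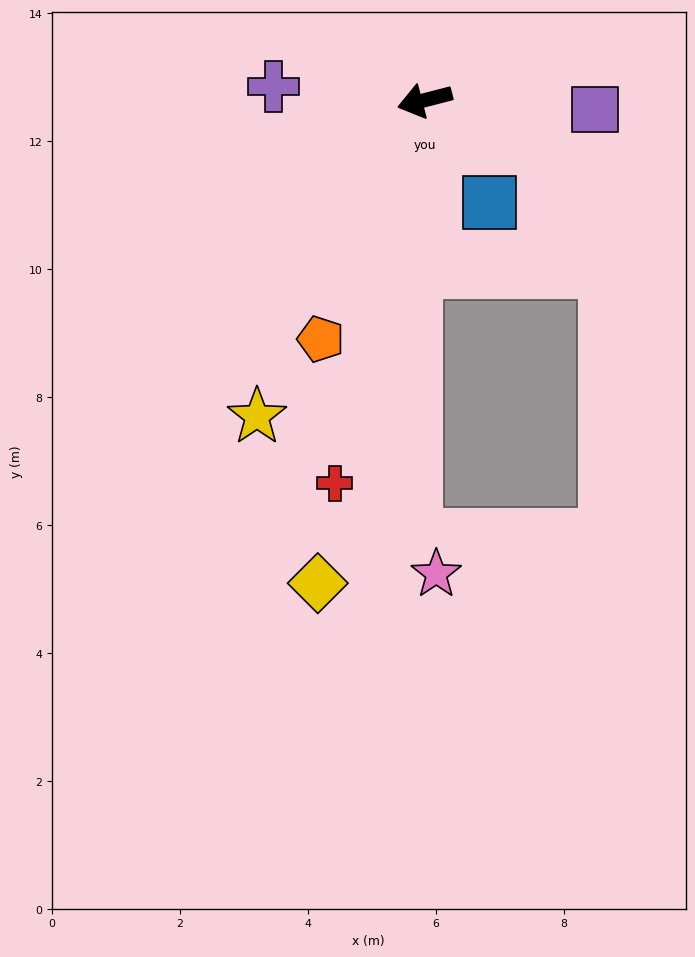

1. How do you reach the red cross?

turn left 62°, forward 6.2 m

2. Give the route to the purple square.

turn left 162°, forward 2.7 m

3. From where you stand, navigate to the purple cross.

turn right 20°, forward 2.4 m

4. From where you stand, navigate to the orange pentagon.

turn left 52°, forward 4.1 m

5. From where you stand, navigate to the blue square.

turn left 108°, forward 1.9 m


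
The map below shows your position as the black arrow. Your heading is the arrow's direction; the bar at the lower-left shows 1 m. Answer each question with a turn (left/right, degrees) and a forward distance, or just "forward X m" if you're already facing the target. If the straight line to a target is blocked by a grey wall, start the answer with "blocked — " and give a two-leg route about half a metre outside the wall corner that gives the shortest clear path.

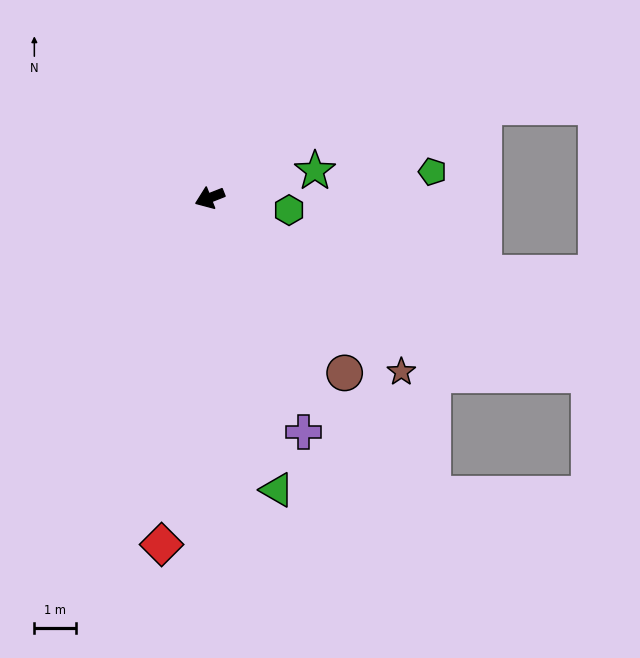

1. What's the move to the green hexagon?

turn left 150°, forward 1.9 m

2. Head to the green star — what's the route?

turn left 173°, forward 2.6 m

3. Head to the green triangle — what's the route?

turn left 81°, forward 7.2 m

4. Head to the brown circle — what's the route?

turn left 106°, forward 5.3 m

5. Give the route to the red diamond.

turn left 61°, forward 8.4 m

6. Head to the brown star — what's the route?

turn left 116°, forward 6.2 m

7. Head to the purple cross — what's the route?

turn left 90°, forward 6.0 m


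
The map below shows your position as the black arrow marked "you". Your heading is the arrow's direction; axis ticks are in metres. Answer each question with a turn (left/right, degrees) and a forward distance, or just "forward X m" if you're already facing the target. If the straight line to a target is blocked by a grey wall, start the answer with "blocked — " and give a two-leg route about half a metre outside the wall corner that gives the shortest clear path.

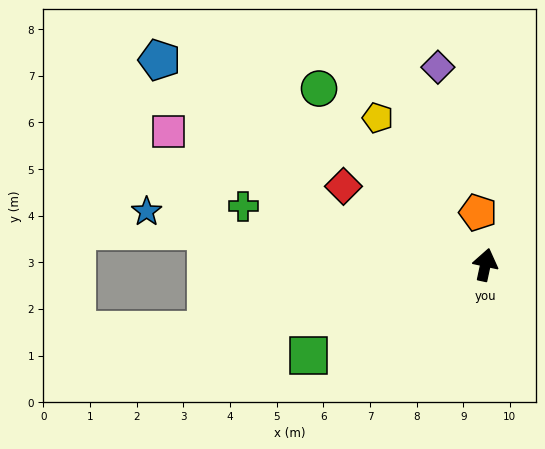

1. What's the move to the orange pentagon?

turn left 20°, forward 1.1 m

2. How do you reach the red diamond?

turn left 73°, forward 3.5 m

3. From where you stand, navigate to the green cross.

turn left 89°, forward 5.3 m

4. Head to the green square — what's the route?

turn left 129°, forward 4.3 m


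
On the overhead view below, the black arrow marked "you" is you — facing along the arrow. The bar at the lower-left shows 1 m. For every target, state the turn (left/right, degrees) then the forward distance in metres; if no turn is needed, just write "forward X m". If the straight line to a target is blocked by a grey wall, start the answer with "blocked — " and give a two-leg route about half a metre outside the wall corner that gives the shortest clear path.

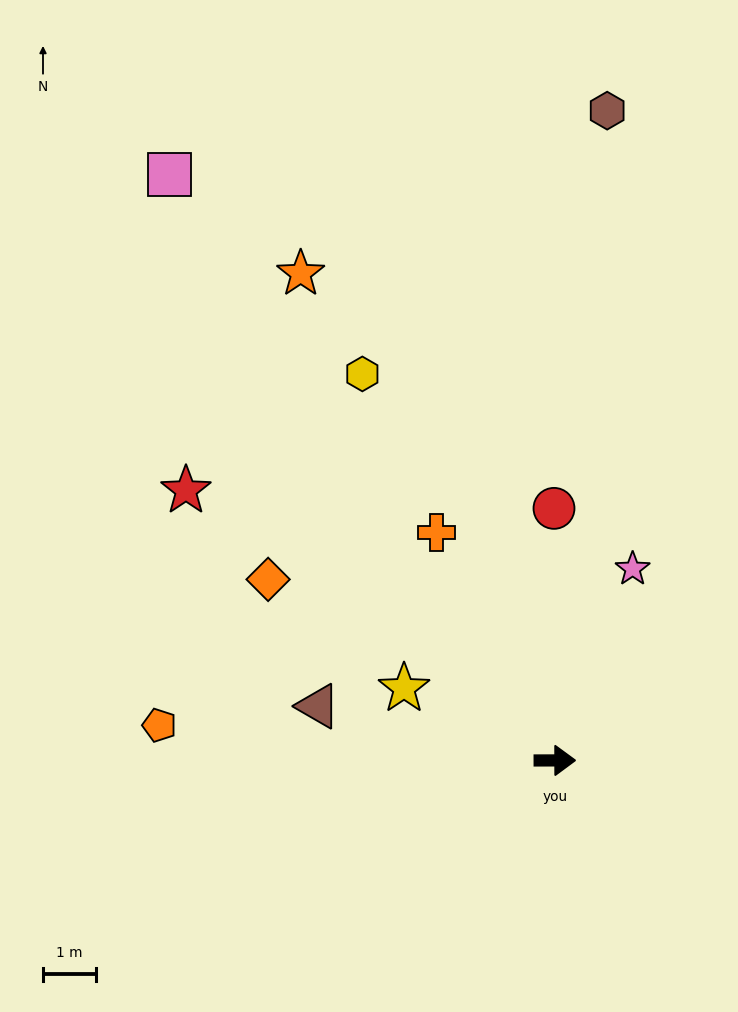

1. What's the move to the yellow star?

turn left 154°, forward 3.1 m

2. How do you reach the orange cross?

turn left 117°, forward 4.8 m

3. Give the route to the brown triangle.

turn left 167°, forward 4.5 m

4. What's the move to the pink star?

turn left 68°, forward 3.9 m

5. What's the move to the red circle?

turn left 90°, forward 4.7 m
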